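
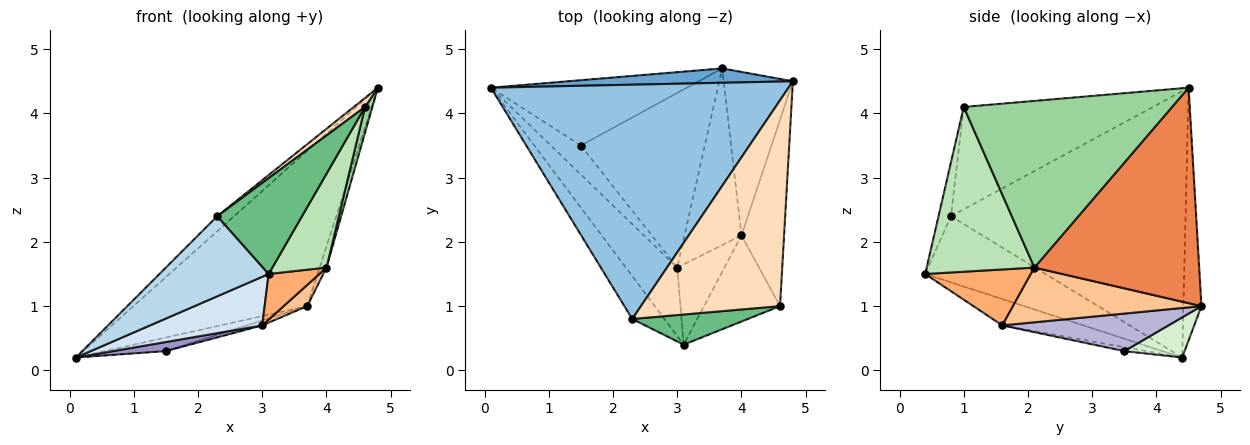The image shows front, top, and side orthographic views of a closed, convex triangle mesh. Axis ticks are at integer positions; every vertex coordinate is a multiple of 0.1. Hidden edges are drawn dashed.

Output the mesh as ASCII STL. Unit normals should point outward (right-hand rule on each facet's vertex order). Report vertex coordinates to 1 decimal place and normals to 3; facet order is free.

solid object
 facet normal -0.103 0.990 0.092
  outer loop
   vertex 3.7 4.7 1.0
   vertex 0.1 4.4 0.2
   vertex 4.8 4.5 4.4
  endloop
 endfacet
 facet normal -0.666 0.048 0.744
  outer loop
   vertex 2.3 0.8 2.4
   vertex 4.8 4.5 4.4
   vertex 0.1 4.4 0.2
  endloop
 endfacet
 facet normal -0.697 -0.633 -0.338
  outer loop
   vertex 2.3 0.8 2.4
   vertex 0.1 4.4 0.2
   vertex 3.1 0.4 1.5
  endloop
 endfacet
 facet normal -0.386 -0.534 -0.753
  outer loop
   vertex 3.0 1.6 0.7
   vertex 3.1 0.4 1.5
   vertex 0.1 4.4 0.2
  endloop
 endfacet
 facet normal 0.951 0.039 -0.305
  outer loop
   vertex 4.0 2.1 1.6
   vertex 3.7 4.7 1.0
   vertex 4.8 4.5 4.4
  endloop
 endfacet
 facet normal 0.717 -0.344 -0.606
  outer loop
   vertex 4.0 2.1 1.6
   vertex 3.1 0.4 1.5
   vertex 3.0 1.6 0.7
  endloop
 endfacet
 facet normal 0.690 -0.086 -0.719
  outer loop
   vertex 4.0 2.1 1.6
   vertex 3.0 1.6 0.7
   vertex 3.7 4.7 1.0
  endloop
 endfacet
 facet normal -0.592 -0.035 0.805
  outer loop
   vertex 4.6 1.0 4.1
   vertex 4.8 4.5 4.4
   vertex 2.3 0.8 2.4
  endloop
 endfacet
 facet normal -0.138 -0.945 0.297
  outer loop
   vertex 4.6 1.0 4.1
   vertex 2.3 0.8 2.4
   vertex 3.1 0.4 1.5
  endloop
 endfacet
 facet normal 0.968 -0.034 -0.247
  outer loop
   vertex 4.6 1.0 4.1
   vertex 4.0 2.1 1.6
   vertex 4.8 4.5 4.4
  endloop
 endfacet
 facet normal 0.826 -0.415 -0.381
  outer loop
   vertex 4.6 1.0 4.1
   vertex 3.1 0.4 1.5
   vertex 4.0 2.1 1.6
  endloop
 endfacet
 facet normal 0.197 0.199 -0.960
  outer loop
   vertex 1.5 3.5 0.3
   vertex 0.1 4.4 0.2
   vertex 3.7 4.7 1.0
  endloop
 endfacet
 facet normal -0.123 -0.296 -0.947
  outer loop
   vertex 1.5 3.5 0.3
   vertex 3.0 1.6 0.7
   vertex 0.1 4.4 0.2
  endloop
 endfacet
 facet normal 0.290 0.027 -0.957
  outer loop
   vertex 1.5 3.5 0.3
   vertex 3.7 4.7 1.0
   vertex 3.0 1.6 0.7
  endloop
 endfacet
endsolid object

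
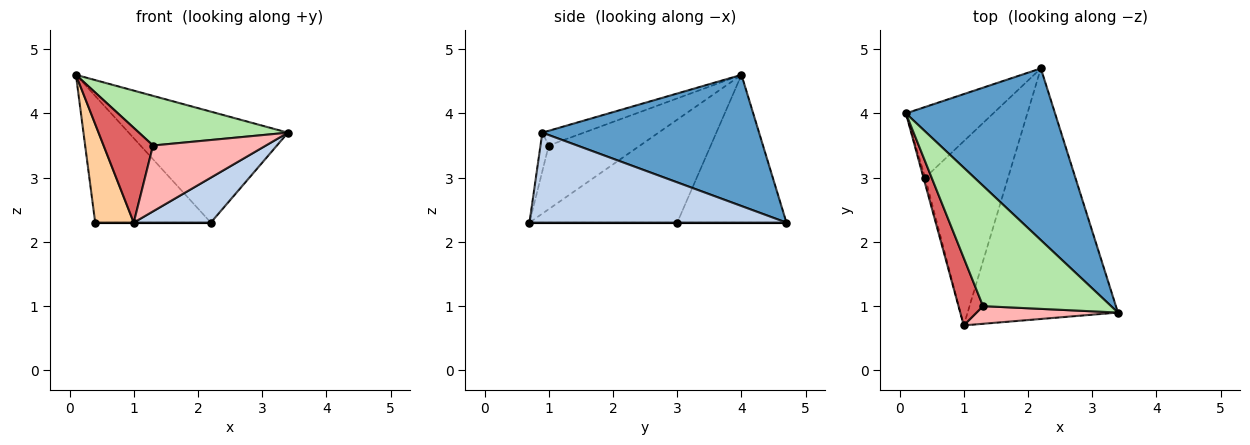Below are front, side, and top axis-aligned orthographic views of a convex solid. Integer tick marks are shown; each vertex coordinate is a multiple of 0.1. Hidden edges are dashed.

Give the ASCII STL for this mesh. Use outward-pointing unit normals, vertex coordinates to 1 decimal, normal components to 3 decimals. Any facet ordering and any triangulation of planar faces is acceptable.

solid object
 facet normal 0.594 0.437 0.675
  outer loop
   vertex 2.2 4.7 2.3
   vertex 0.1 4.0 4.6
   vertex 3.4 0.9 3.7
  endloop
 endfacet
 facet normal 0.507 -0.152 -0.848
  outer loop
   vertex 1.0 0.7 2.3
   vertex 2.2 4.7 2.3
   vertex 3.4 0.9 3.7
  endloop
 endfacet
 facet normal -0.636 0.674 -0.376
  outer loop
   vertex 0.4 3.0 2.3
   vertex 0.1 4.0 4.6
   vertex 2.2 4.7 2.3
  endloop
 endfacet
 facet normal -0.967 -0.252 -0.016
  outer loop
   vertex 0.4 3.0 2.3
   vertex 1.0 0.7 2.3
   vertex 0.1 4.0 4.6
  endloop
 endfacet
 facet normal 0.000 0.000 -1.000
  outer loop
   vertex 0.4 3.0 2.3
   vertex 2.2 4.7 2.3
   vertex 1.0 0.7 2.3
  endloop
 endfacet
 facet normal -0.106 -0.379 0.919
  outer loop
   vertex 1.3 1.0 3.5
   vertex 3.4 0.9 3.7
   vertex 0.1 4.0 4.6
  endloop
 endfacet
 facet normal -0.833 -0.451 0.321
  outer loop
   vertex 1.3 1.0 3.5
   vertex 0.1 4.0 4.6
   vertex 1.0 0.7 2.3
  endloop
 endfacet
 facet normal -0.070 -0.963 0.258
  outer loop
   vertex 1.3 1.0 3.5
   vertex 1.0 0.7 2.3
   vertex 3.4 0.9 3.7
  endloop
 endfacet
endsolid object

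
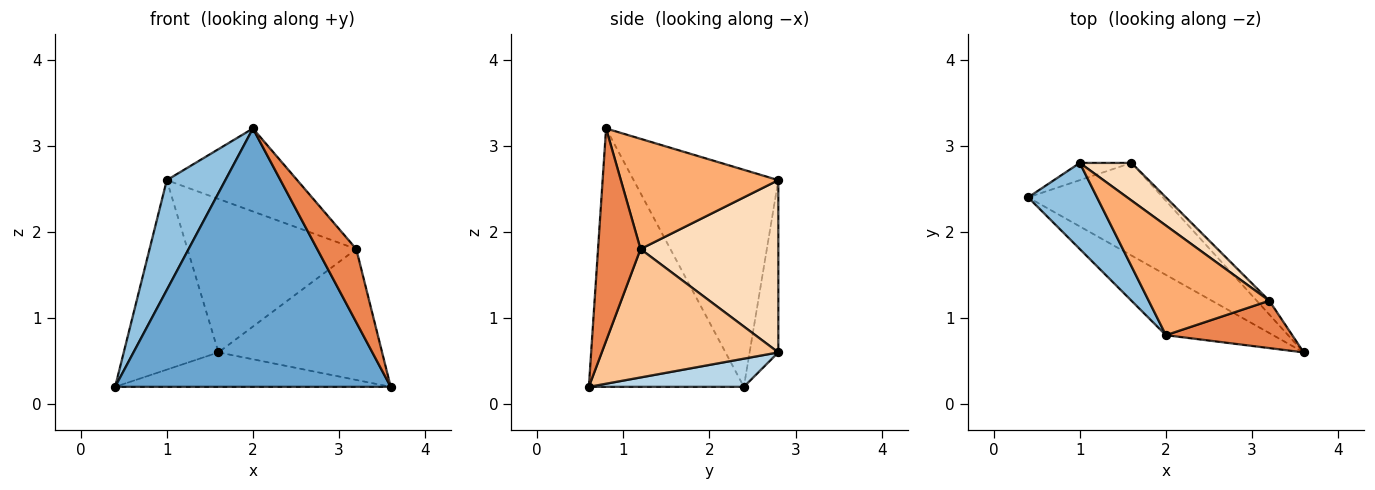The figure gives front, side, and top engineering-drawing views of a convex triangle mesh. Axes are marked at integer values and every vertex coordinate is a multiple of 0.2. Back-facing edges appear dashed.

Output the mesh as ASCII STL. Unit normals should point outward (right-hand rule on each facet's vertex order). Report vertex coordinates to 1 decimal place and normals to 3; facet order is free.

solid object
 facet normal -0.480 -0.854 -0.199
  outer loop
   vertex 2.0 0.8 3.2
   vertex 0.4 2.4 0.2
   vertex 3.6 0.6 0.2
  endloop
 endfacet
 facet normal -0.889 -0.360 0.282
  outer loop
   vertex 2.0 0.8 3.2
   vertex 1.0 2.8 2.6
   vertex 0.4 2.4 0.2
  endloop
 endfacet
 facet normal 0.192 0.342 -0.920
  outer loop
   vertex 1.6 2.8 0.6
   vertex 3.6 0.6 0.2
   vertex 0.4 2.4 0.2
  endloop
 endfacet
 facet normal -0.289 0.953 -0.087
  outer loop
   vertex 1.6 2.8 0.6
   vertex 0.4 2.4 0.2
   vertex 1.0 2.8 2.6
  endloop
 endfacet
 facet normal 0.675 -0.620 0.401
  outer loop
   vertex 3.2 1.2 1.8
   vertex 2.0 0.8 3.2
   vertex 3.6 0.6 0.2
  endloop
 endfacet
 facet normal 0.589 0.488 0.644
  outer loop
   vertex 3.2 1.2 1.8
   vertex 1.0 2.8 2.6
   vertex 2.0 0.8 3.2
  endloop
 endfacet
 facet normal 0.732 0.678 -0.071
  outer loop
   vertex 3.2 1.2 1.8
   vertex 3.6 0.6 0.2
   vertex 1.6 2.8 0.6
  endloop
 endfacet
 facet normal 0.621 0.761 0.186
  outer loop
   vertex 3.2 1.2 1.8
   vertex 1.6 2.8 0.6
   vertex 1.0 2.8 2.6
  endloop
 endfacet
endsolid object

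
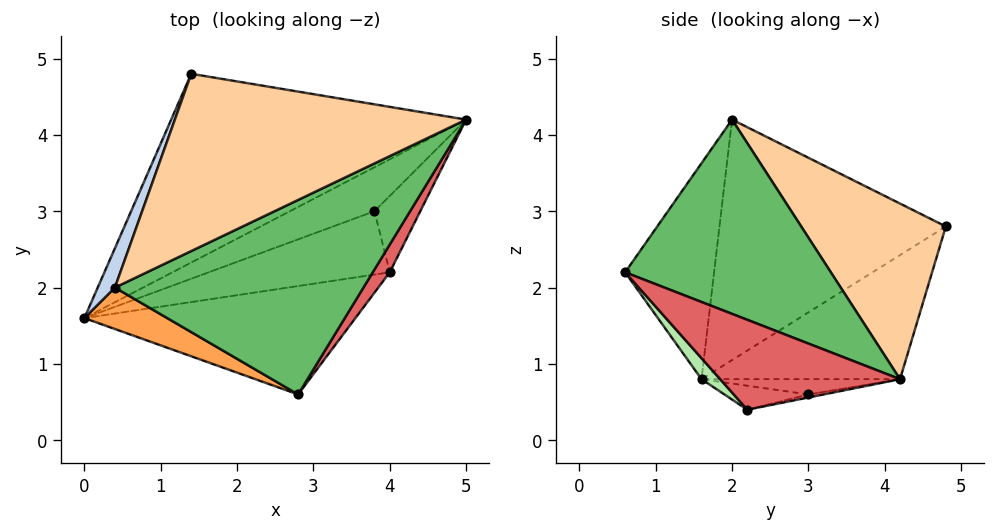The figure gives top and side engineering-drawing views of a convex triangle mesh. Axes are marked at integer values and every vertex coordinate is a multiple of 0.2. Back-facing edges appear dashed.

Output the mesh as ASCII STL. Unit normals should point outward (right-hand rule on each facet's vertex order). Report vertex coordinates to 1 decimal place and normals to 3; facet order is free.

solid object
 facet normal -0.311 0.598 -0.739
  outer loop
   vertex 1.4 4.8 2.8
   vertex 5.0 4.2 0.8
   vertex 0.0 1.6 0.8
  endloop
 endfacet
 facet normal -0.929 0.365 0.066
  outer loop
   vertex 0.4 2.0 4.2
   vertex 1.4 4.8 2.8
   vertex 0.0 1.6 0.8
  endloop
 endfacet
 facet normal -0.399 -0.904 0.153
  outer loop
   vertex 0.4 2.0 4.2
   vertex 0.0 1.6 0.8
   vertex 2.8 0.6 2.2
  endloop
 endfacet
 facet normal 0.502 0.237 0.832
  outer loop
   vertex 0.4 2.0 4.2
   vertex 5.0 4.2 0.8
   vertex 1.4 4.8 2.8
  endloop
 endfacet
 facet normal 0.614 -0.070 0.786
  outer loop
   vertex 0.4 2.0 4.2
   vertex 2.8 0.6 2.2
   vertex 5.0 4.2 0.8
  endloop
 endfacet
 facet normal 0.050 -0.763 -0.645
  outer loop
   vertex 4.0 2.2 0.4
   vertex 2.8 0.6 2.2
   vertex 0.0 1.6 0.8
  endloop
 endfacet
 facet normal 0.869 -0.467 0.164
  outer loop
   vertex 4.0 2.2 0.4
   vertex 5.0 4.2 0.8
   vertex 2.8 0.6 2.2
  endloop
 endfacet
 facet normal -0.168 0.323 -0.931
  outer loop
   vertex 3.8 3.0 0.6
   vertex 0.0 1.6 0.8
   vertex 5.0 4.2 0.8
  endloop
 endfacet
 facet normal -0.128 0.210 -0.969
  outer loop
   vertex 3.8 3.0 0.6
   vertex 4.0 2.2 0.4
   vertex 0.0 1.6 0.8
  endloop
 endfacet
 facet normal -0.065 0.227 -0.972
  outer loop
   vertex 3.8 3.0 0.6
   vertex 5.0 4.2 0.8
   vertex 4.0 2.2 0.4
  endloop
 endfacet
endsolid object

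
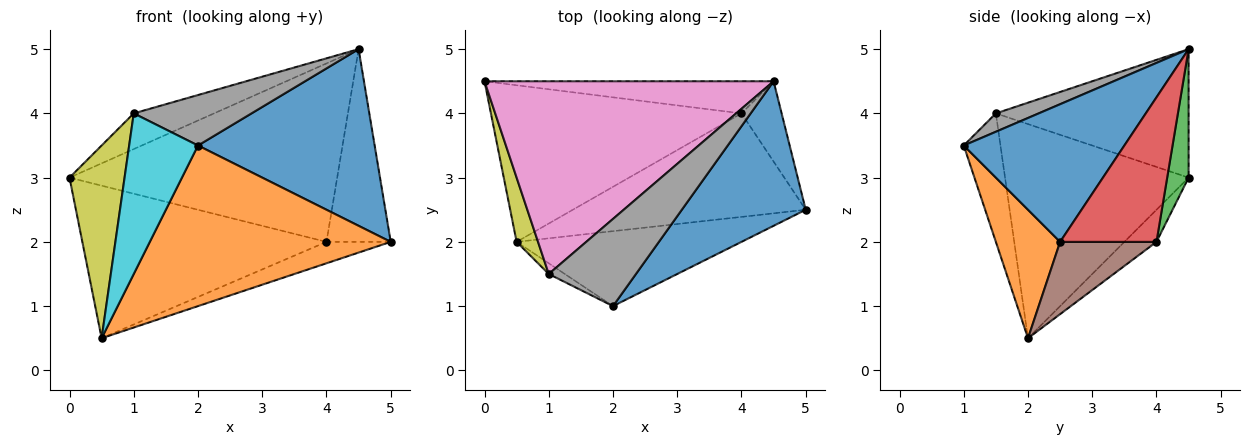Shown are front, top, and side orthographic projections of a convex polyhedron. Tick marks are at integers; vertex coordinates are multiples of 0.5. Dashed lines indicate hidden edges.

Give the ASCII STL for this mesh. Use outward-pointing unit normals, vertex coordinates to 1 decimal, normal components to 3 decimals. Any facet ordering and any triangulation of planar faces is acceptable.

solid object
 facet normal 0.575 -0.633 0.518
  outer loop
   vertex 4.5 4.5 5.0
   vertex 2.0 1.0 3.5
   vertex 5.0 2.5 2.0
  endloop
 endfacet
 facet normal 0.235 -0.881 -0.411
  outer loop
   vertex 0.5 2.0 0.5
   vertex 5.0 2.5 2.0
   vertex 2.0 1.0 3.5
  endloop
 endfacet
 facet normal 0.078 0.981 -0.177
  outer loop
   vertex 4.0 4.0 2.0
   vertex 0.0 4.5 3.0
   vertex 4.5 4.5 5.0
  endloop
 endfacet
 facet normal 0.811 0.540 -0.225
  outer loop
   vertex 4.0 4.0 2.0
   vertex 4.5 4.5 5.0
   vertex 5.0 2.5 2.0
  endloop
 endfacet
 facet normal -0.091 0.695 -0.713
  outer loop
   vertex 4.0 4.0 2.0
   vertex 0.5 2.0 0.5
   vertex 0.0 4.5 3.0
  endloop
 endfacet
 facet normal 0.291 0.194 -0.937
  outer loop
   vertex 4.0 4.0 2.0
   vertex 5.0 2.5 2.0
   vertex 0.5 2.0 0.5
  endloop
 endfacet
 facet normal -0.400 0.167 0.901
  outer loop
   vertex 1.0 1.5 4.0
   vertex 4.5 4.5 5.0
   vertex 0.0 4.5 3.0
  endloop
 endfacet
 facet normal 0.179 -0.493 0.851
  outer loop
   vertex 1.0 1.5 4.0
   vertex 2.0 1.0 3.5
   vertex 4.5 4.5 5.0
  endloop
 endfacet
 facet normal -0.953 -0.286 0.095
  outer loop
   vertex 1.0 1.5 4.0
   vertex 0.0 4.5 3.0
   vertex 0.5 2.0 0.5
  endloop
 endfacet
 facet normal -0.470 -0.881 -0.059
  outer loop
   vertex 1.0 1.5 4.0
   vertex 0.5 2.0 0.5
   vertex 2.0 1.0 3.5
  endloop
 endfacet
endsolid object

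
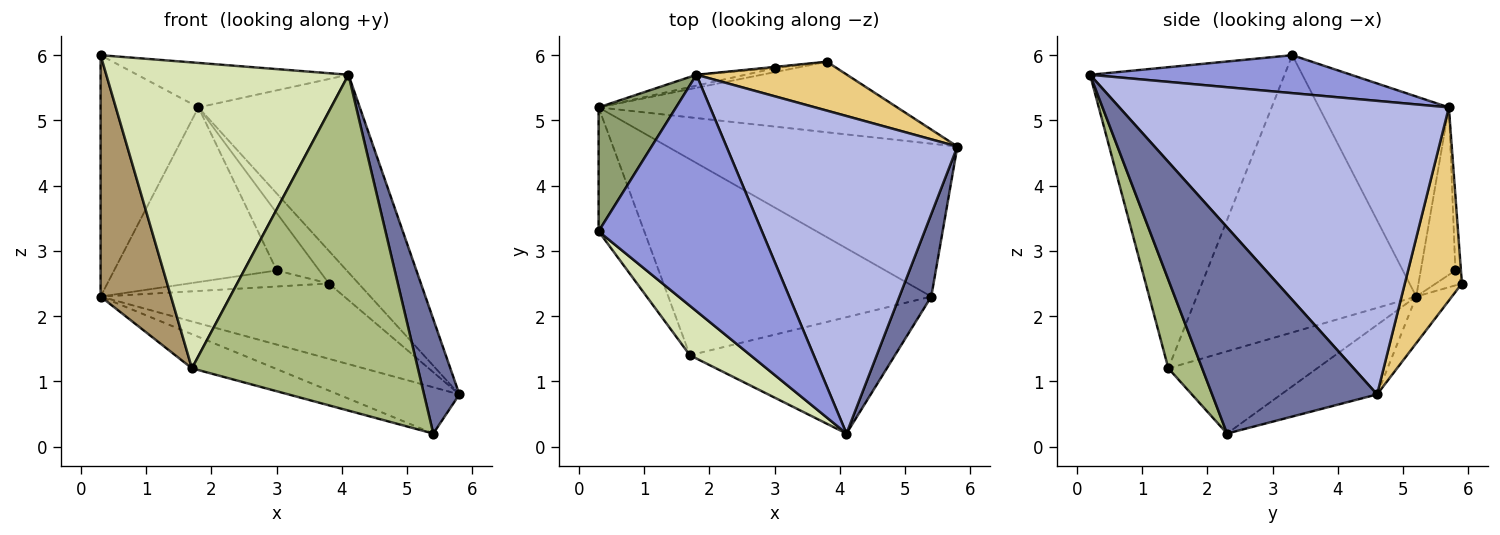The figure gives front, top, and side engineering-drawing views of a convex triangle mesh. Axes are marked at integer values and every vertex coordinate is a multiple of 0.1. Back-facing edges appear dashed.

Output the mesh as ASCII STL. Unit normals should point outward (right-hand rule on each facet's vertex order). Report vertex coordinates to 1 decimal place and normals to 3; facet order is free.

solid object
 facet normal 0.967 -0.207 0.149
  outer loop
   vertex 5.4 2.3 0.2
   vertex 5.8 4.6 0.8
   vertex 4.1 0.2 5.7
  endloop
 endfacet
 facet normal -0.224 0.282 -0.933
  outer loop
   vertex 0.3 5.2 2.3
   vertex 5.8 4.6 0.8
   vertex 5.4 2.3 0.2
  endloop
 endfacet
 facet normal 0.223 0.180 0.958
  outer loop
   vertex 1.8 5.7 5.2
   vertex 0.3 3.3 6.0
   vertex 4.1 0.2 5.7
  endloop
 endfacet
 facet normal 0.734 0.359 0.577
  outer loop
   vertex 1.8 5.7 5.2
   vertex 4.1 0.2 5.7
   vertex 5.8 4.6 0.8
  endloop
 endfacet
 facet normal -0.763 0.575 0.295
  outer loop
   vertex 1.8 5.7 5.2
   vertex 0.3 5.2 2.3
   vertex 0.3 3.3 6.0
  endloop
 endfacet
 facet normal 0.140 -0.936 -0.324
  outer loop
   vertex 1.7 1.4 1.2
   vertex 5.4 2.3 0.2
   vertex 4.1 0.2 5.7
  endloop
 endfacet
 facet normal -0.294 0.164 -0.941
  outer loop
   vertex 1.7 1.4 1.2
   vertex 0.3 5.2 2.3
   vertex 5.4 2.3 0.2
  endloop
 endfacet
 facet normal -0.621 -0.774 0.125
  outer loop
   vertex 1.7 1.4 1.2
   vertex 4.1 0.2 5.7
   vertex 0.3 3.3 6.0
  endloop
 endfacet
 facet normal -0.941 -0.302 -0.155
  outer loop
   vertex 1.7 1.4 1.2
   vertex 0.3 3.3 6.0
   vertex 0.3 5.2 2.3
  endloop
 endfacet
 facet normal -0.106 0.726 -0.680
  outer loop
   vertex 3.8 5.9 2.5
   vertex 5.8 4.6 0.8
   vertex 0.3 5.2 2.3
  endloop
 endfacet
 facet normal 0.730 0.379 0.569
  outer loop
   vertex 3.8 5.9 2.5
   vertex 1.8 5.7 5.2
   vertex 5.8 4.6 0.8
  endloop
 endfacet
 facet normal -0.208 0.976 -0.061
  outer loop
   vertex 3.0 5.8 2.7
   vertex 0.3 5.2 2.3
   vertex 1.8 5.7 5.2
  endloop
 endfacet
 facet normal -0.178 0.956 -0.233
  outer loop
   vertex 3.0 5.8 2.7
   vertex 3.8 5.9 2.5
   vertex 0.3 5.2 2.3
  endloop
 endfacet
 facet normal -0.130 0.991 -0.023
  outer loop
   vertex 3.0 5.8 2.7
   vertex 1.8 5.7 5.2
   vertex 3.8 5.9 2.5
  endloop
 endfacet
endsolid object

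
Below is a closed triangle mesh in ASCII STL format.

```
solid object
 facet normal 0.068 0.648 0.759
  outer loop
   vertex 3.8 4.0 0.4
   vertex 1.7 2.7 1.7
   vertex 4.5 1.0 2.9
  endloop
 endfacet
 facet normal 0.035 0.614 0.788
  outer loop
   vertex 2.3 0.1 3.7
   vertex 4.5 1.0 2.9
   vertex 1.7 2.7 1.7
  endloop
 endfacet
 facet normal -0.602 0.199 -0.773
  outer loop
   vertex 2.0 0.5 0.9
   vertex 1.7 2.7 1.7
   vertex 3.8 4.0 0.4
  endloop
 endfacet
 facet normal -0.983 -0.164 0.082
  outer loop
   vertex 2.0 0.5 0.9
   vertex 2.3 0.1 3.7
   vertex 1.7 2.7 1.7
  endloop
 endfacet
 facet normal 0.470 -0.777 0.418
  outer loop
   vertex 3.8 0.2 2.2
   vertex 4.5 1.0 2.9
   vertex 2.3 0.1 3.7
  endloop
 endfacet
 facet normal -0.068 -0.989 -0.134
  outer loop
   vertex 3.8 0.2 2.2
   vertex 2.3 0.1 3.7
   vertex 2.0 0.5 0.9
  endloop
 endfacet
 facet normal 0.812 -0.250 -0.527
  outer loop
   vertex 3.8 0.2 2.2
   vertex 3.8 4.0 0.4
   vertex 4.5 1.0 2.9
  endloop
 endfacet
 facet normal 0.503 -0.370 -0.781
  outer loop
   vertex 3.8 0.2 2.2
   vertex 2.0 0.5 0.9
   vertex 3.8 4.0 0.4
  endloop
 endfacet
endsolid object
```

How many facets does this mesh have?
8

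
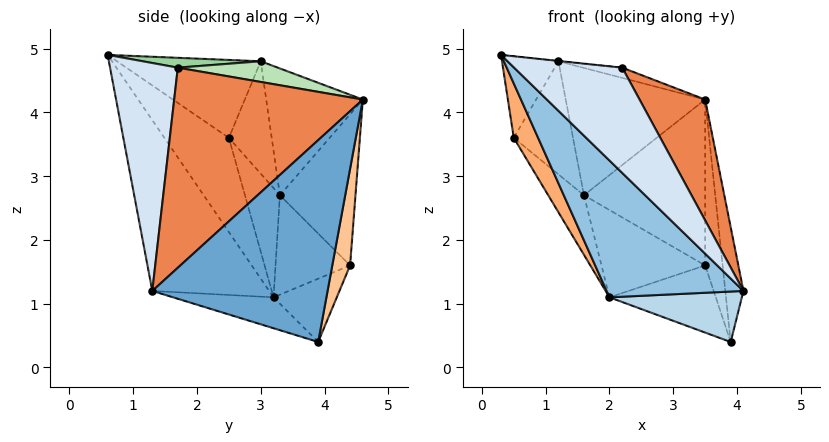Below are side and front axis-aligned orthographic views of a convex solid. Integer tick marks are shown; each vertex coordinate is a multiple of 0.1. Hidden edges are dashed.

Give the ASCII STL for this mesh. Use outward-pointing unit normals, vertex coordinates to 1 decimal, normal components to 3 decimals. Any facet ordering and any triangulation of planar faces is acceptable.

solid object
 facet normal 0.991 0.103 0.085
  outer loop
   vertex 3.9 3.9 0.4
   vertex 3.5 4.6 4.2
   vertex 4.1 1.3 1.2
  endloop
 endfacet
 facet normal -0.504 -0.591 -0.630
  outer loop
   vertex 2.0 3.2 1.1
   vertex 4.1 1.3 1.2
   vertex 0.3 0.6 4.9
  endloop
 endfacet
 facet normal -0.229 -0.302 -0.925
  outer loop
   vertex 2.0 3.2 1.1
   vertex 3.9 3.9 0.4
   vertex 4.1 1.3 1.2
  endloop
 endfacet
 facet normal 0.496 -0.791 0.359
  outer loop
   vertex 2.2 1.7 4.7
   vertex 0.3 0.6 4.9
   vertex 4.1 1.3 1.2
  endloop
 endfacet
 facet normal 0.827 -0.288 0.482
  outer loop
   vertex 2.2 1.7 4.7
   vertex 4.1 1.3 1.2
   vertex 3.5 4.6 4.2
  endloop
 endfacet
 facet normal -0.781 -0.295 -0.551
  outer loop
   vertex 0.5 2.5 3.6
   vertex 2.0 3.2 1.1
   vertex 0.3 0.6 4.9
  endloop
 endfacet
 facet normal 0.713 0.699 -0.054
  outer loop
   vertex 3.5 4.4 1.6
   vertex 3.5 4.6 4.2
   vertex 3.9 3.9 0.4
  endloop
 endfacet
 facet normal -0.452 0.760 -0.467
  outer loop
   vertex 3.5 4.4 1.6
   vertex 3.9 3.9 0.4
   vertex 2.0 3.2 1.1
  endloop
 endfacet
 facet normal -0.867 0.340 0.364
  outer loop
   vertex 1.2 3.0 4.8
   vertex 0.5 2.5 3.6
   vertex 0.3 0.6 4.9
  endloop
 endfacet
 facet normal 0.103 0.003 0.995
  outer loop
   vertex 1.2 3.0 4.8
   vertex 0.3 0.6 4.9
   vertex 2.2 1.7 4.7
  endloop
 endfacet
 facet normal 0.200 0.079 0.977
  outer loop
   vertex 1.2 3.0 4.8
   vertex 2.2 1.7 4.7
   vertex 3.5 4.6 4.2
  endloop
 endfacet
 facet normal -0.683 0.698 -0.214
  outer loop
   vertex 1.6 3.3 2.7
   vertex 2.0 3.2 1.1
   vertex 0.5 2.5 3.6
  endloop
 endfacet
 facet normal -0.573 0.797 -0.193
  outer loop
   vertex 1.6 3.3 2.7
   vertex 3.5 4.4 1.6
   vertex 2.0 3.2 1.1
  endloop
 endfacet
 facet normal -0.528 0.847 -0.065
  outer loop
   vertex 1.6 3.3 2.7
   vertex 3.5 4.6 4.2
   vertex 3.5 4.4 1.6
  endloop
 endfacet
 facet normal -0.569 0.822 0.009
  outer loop
   vertex 1.6 3.3 2.7
   vertex 1.2 3.0 4.8
   vertex 3.5 4.6 4.2
  endloop
 endfacet
 facet normal -0.586 0.810 0.004
  outer loop
   vertex 1.6 3.3 2.7
   vertex 0.5 2.5 3.6
   vertex 1.2 3.0 4.8
  endloop
 endfacet
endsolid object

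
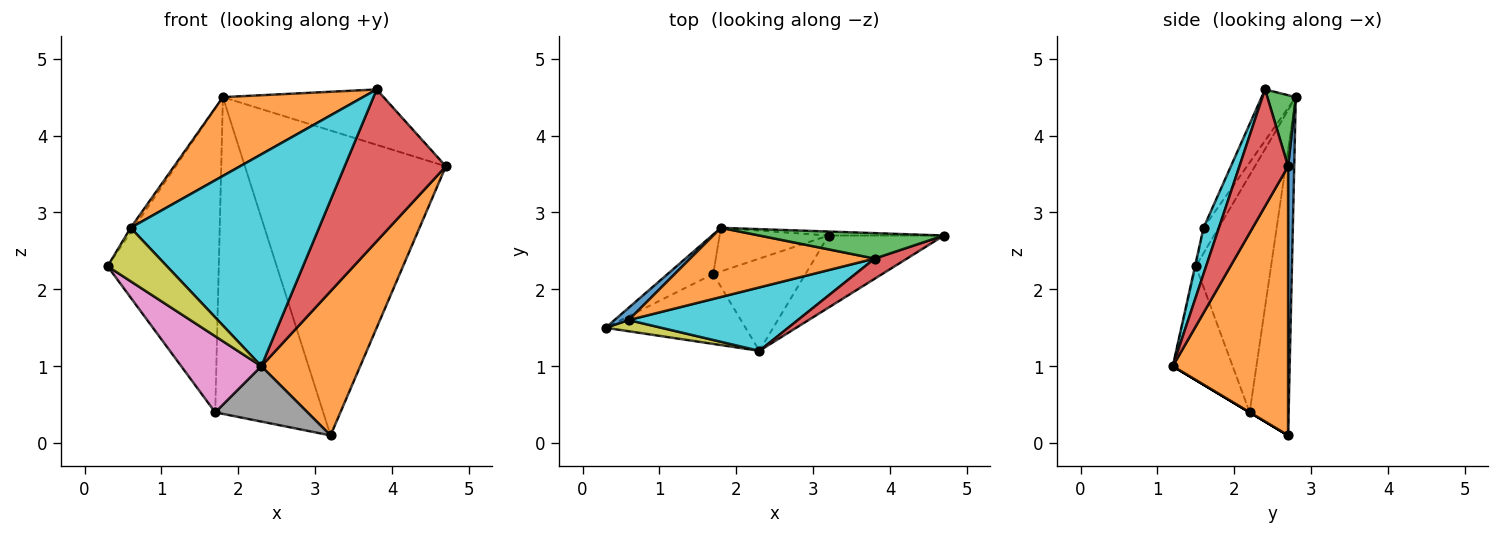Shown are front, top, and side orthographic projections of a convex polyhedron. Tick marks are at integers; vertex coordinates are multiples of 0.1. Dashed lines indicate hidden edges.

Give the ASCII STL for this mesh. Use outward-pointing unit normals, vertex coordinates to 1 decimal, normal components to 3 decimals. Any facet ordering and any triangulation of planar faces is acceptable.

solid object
 facet normal 0.030 0.999 -0.013
  outer loop
   vertex 3.2 2.7 0.1
   vertex 1.8 2.8 4.5
   vertex 4.7 2.7 3.6
  endloop
 endfacet
 facet normal 0.722 -0.619 -0.309
  outer loop
   vertex 2.3 1.2 1.0
   vertex 3.2 2.7 0.1
   vertex 4.7 2.7 3.6
  endloop
 endfacet
 facet normal 0.159 0.897 0.412
  outer loop
   vertex 3.8 2.4 4.6
   vertex 4.7 2.7 3.6
   vertex 1.8 2.8 4.5
  endloop
 endfacet
 facet normal 0.430 -0.895 0.119
  outer loop
   vertex 3.8 2.4 4.6
   vertex 2.3 1.2 1.0
   vertex 4.7 2.7 3.6
  endloop
 endfacet
 facet normal -0.557 0.824 -0.107
  outer loop
   vertex 1.7 2.2 0.4
   vertex 0.3 1.5 2.3
   vertex 1.8 2.8 4.5
  endloop
 endfacet
 facet normal -0.337 0.933 -0.128
  outer loop
   vertex 1.7 2.2 0.4
   vertex 1.8 2.8 4.5
   vertex 3.2 2.7 0.1
  endloop
 endfacet
 facet normal -0.482 -0.645 -0.593
  outer loop
   vertex 1.7 2.2 0.4
   vertex 2.3 1.2 1.0
   vertex 0.3 1.5 2.3
  endloop
 endfacet
 facet normal 0.000 -0.514 -0.857
  outer loop
   vertex 1.7 2.2 0.4
   vertex 3.2 2.7 0.1
   vertex 2.3 1.2 1.0
  endloop
 endfacet
 facet normal -0.014 -0.979 0.204
  outer loop
   vertex 0.6 1.6 2.8
   vertex 0.3 1.5 2.3
   vertex 2.3 1.2 1.0
  endloop
 endfacet
 facet normal 0.078 -0.955 0.286
  outer loop
   vertex 0.6 1.6 2.8
   vertex 2.3 1.2 1.0
   vertex 3.8 2.4 4.6
  endloop
 endfacet
 facet normal -0.859 0.180 0.479
  outer loop
   vertex 0.6 1.6 2.8
   vertex 1.8 2.8 4.5
   vertex 0.3 1.5 2.3
  endloop
 endfacet
 facet normal -0.180 -0.739 0.649
  outer loop
   vertex 0.6 1.6 2.8
   vertex 3.8 2.4 4.6
   vertex 1.8 2.8 4.5
  endloop
 endfacet
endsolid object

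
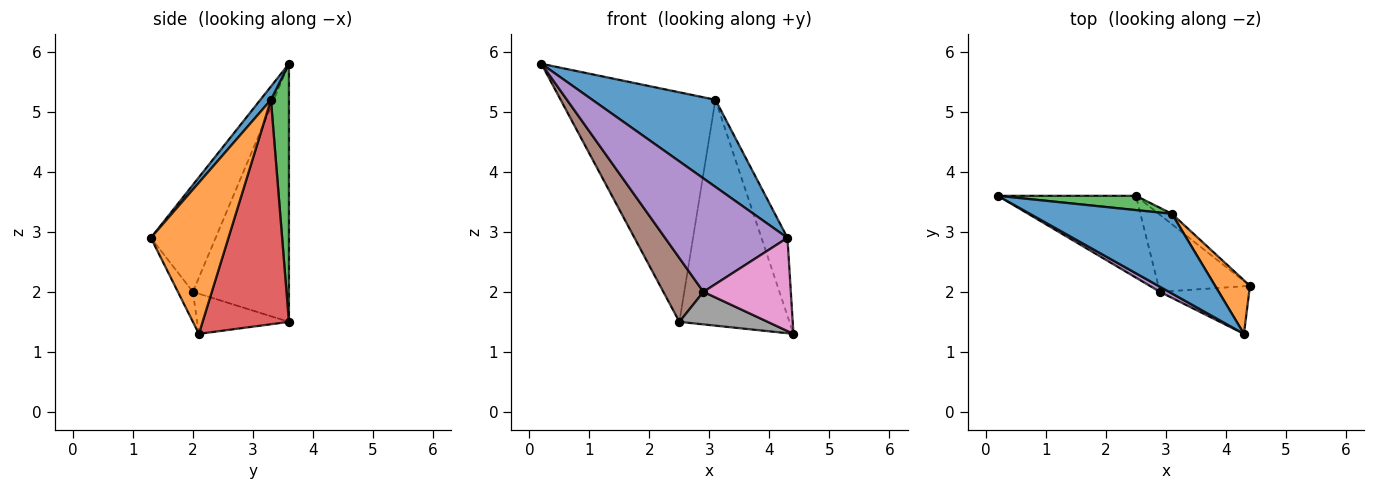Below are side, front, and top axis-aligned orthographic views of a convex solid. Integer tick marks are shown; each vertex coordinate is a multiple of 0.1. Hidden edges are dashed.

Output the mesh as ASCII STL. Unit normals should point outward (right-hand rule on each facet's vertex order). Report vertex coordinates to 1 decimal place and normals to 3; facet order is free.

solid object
 facet normal 0.063 -0.737 0.673
  outer loop
   vertex 3.1 3.3 5.2
   vertex 0.2 3.6 5.8
   vertex 4.3 1.3 2.9
  endloop
 endfacet
 facet normal 0.926 0.311 0.213
  outer loop
   vertex 3.1 3.3 5.2
   vertex 4.3 1.3 2.9
   vertex 4.4 2.1 1.3
  endloop
 endfacet
 facet normal 0.115 0.991 0.062
  outer loop
   vertex 3.1 3.3 5.2
   vertex 2.5 3.6 1.5
   vertex 0.2 3.6 5.8
  endloop
 endfacet
 facet normal 0.617 0.786 -0.036
  outer loop
   vertex 3.1 3.3 5.2
   vertex 4.4 2.1 1.3
   vertex 2.5 3.6 1.5
  endloop
 endfacet
 facet normal -0.467 -0.883 0.040
  outer loop
   vertex 2.9 2.0 2.0
   vertex 4.3 1.3 2.9
   vertex 0.2 3.6 5.8
  endloop
 endfacet
 facet normal -0.828 -0.345 -0.443
  outer loop
   vertex 2.9 2.0 2.0
   vertex 0.2 3.6 5.8
   vertex 2.5 3.6 1.5
  endloop
 endfacet
 facet normal -0.151 -0.880 -0.450
  outer loop
   vertex 2.9 2.0 2.0
   vertex 4.4 2.1 1.3
   vertex 4.3 1.3 2.9
  endloop
 endfacet
 facet normal -0.375 -0.361 -0.854
  outer loop
   vertex 2.9 2.0 2.0
   vertex 2.5 3.6 1.5
   vertex 4.4 2.1 1.3
  endloop
 endfacet
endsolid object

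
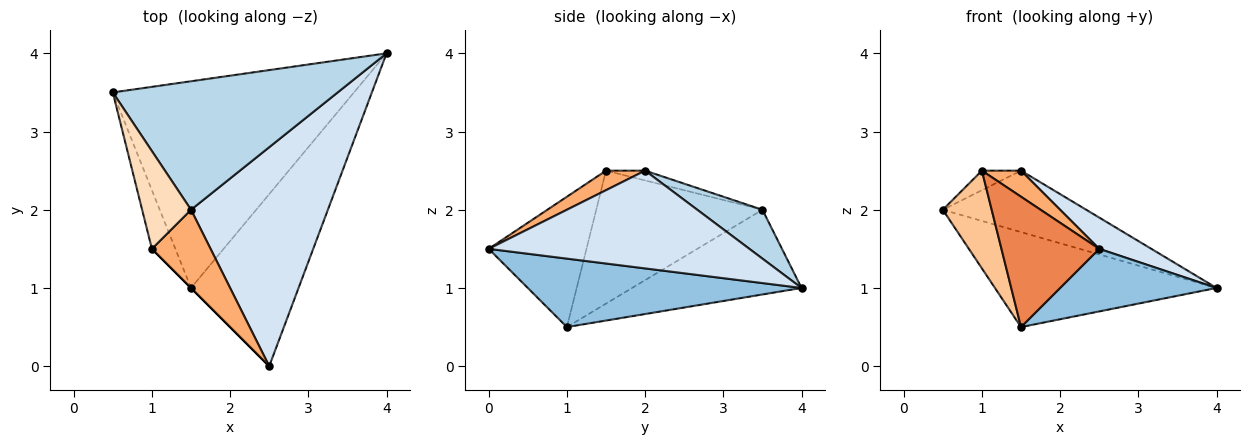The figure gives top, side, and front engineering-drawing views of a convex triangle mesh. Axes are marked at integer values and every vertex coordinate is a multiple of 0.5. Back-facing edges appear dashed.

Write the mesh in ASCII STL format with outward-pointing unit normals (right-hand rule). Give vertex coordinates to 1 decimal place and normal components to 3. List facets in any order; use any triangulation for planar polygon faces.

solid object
 facet normal -0.304 0.398 -0.866
  outer loop
   vertex 1.5 1.0 0.5
   vertex 0.5 3.5 2.0
   vertex 4.0 4.0 1.0
  endloop
 endfacet
 facet normal 0.513 -0.293 -0.807
  outer loop
   vertex 1.5 1.0 0.5
   vertex 4.0 4.0 1.0
   vertex 2.5 0.0 1.5
  endloop
 endfacet
 facet normal 0.192 0.423 0.885
  outer loop
   vertex 1.5 2.0 2.5
   vertex 4.0 4.0 1.0
   vertex 0.5 3.5 2.0
  endloop
 endfacet
 facet normal 0.577 -0.115 0.808
  outer loop
   vertex 1.5 2.0 2.5
   vertex 2.5 0.0 1.5
   vertex 4.0 4.0 1.0
  endloop
 endfacet
 facet normal -0.707 -0.707 0.000
  outer loop
   vertex 1.0 1.5 2.5
   vertex 1.5 1.0 0.5
   vertex 2.5 0.0 1.5
  endloop
 endfacet
 facet normal 0.302 -0.302 0.905
  outer loop
   vertex 1.0 1.5 2.5
   vertex 2.5 0.0 1.5
   vertex 1.5 2.0 2.5
  endloop
 endfacet
 facet normal -0.946 -0.278 -0.167
  outer loop
   vertex 1.0 1.5 2.5
   vertex 0.5 3.5 2.0
   vertex 1.5 1.0 0.5
  endloop
 endfacet
 facet normal -0.192 0.192 0.962
  outer loop
   vertex 1.0 1.5 2.5
   vertex 1.5 2.0 2.5
   vertex 0.5 3.5 2.0
  endloop
 endfacet
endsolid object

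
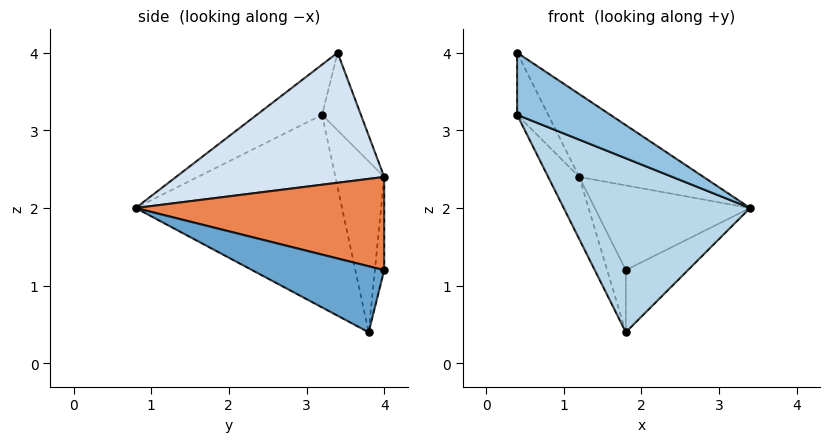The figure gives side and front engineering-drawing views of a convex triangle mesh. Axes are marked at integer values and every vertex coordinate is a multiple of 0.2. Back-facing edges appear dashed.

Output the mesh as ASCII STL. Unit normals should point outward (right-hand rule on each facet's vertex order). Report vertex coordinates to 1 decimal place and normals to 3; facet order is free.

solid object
 facet normal 0.900 0.423 -0.106
  outer loop
   vertex 1.8 3.8 0.4
   vertex 1.8 4.0 1.2
   vertex 3.4 0.8 2.0
  endloop
 endfacet
 facet normal -0.562 -0.803 0.201
  outer loop
   vertex 0.4 3.2 3.2
   vertex 3.4 0.8 2.0
   vertex 0.4 3.4 4.0
  endloop
 endfacet
 facet normal -0.660 -0.596 -0.458
  outer loop
   vertex 0.4 3.2 3.2
   vertex 1.8 3.8 0.4
   vertex 3.4 0.8 2.0
  endloop
 endfacet
 facet normal 0.729 0.435 0.528
  outer loop
   vertex 1.2 4.0 2.4
   vertex 0.4 3.4 4.0
   vertex 3.4 0.8 2.0
  endloop
 endfacet
 facet normal 0.781 0.488 0.390
  outer loop
   vertex 1.2 4.0 2.4
   vertex 3.4 0.8 2.0
   vertex 1.8 4.0 1.2
  endloop
 endfacet
 facet normal -0.436 0.873 -0.218
  outer loop
   vertex 1.2 4.0 2.4
   vertex 1.8 4.0 1.2
   vertex 1.8 3.8 0.4
  endloop
 endfacet
 facet normal -0.807 0.513 -0.293
  outer loop
   vertex 1.2 4.0 2.4
   vertex 1.8 3.8 0.4
   vertex 0.4 3.2 3.2
  endloop
 endfacet
 facet normal -0.772 0.617 -0.154
  outer loop
   vertex 1.2 4.0 2.4
   vertex 0.4 3.2 3.2
   vertex 0.4 3.4 4.0
  endloop
 endfacet
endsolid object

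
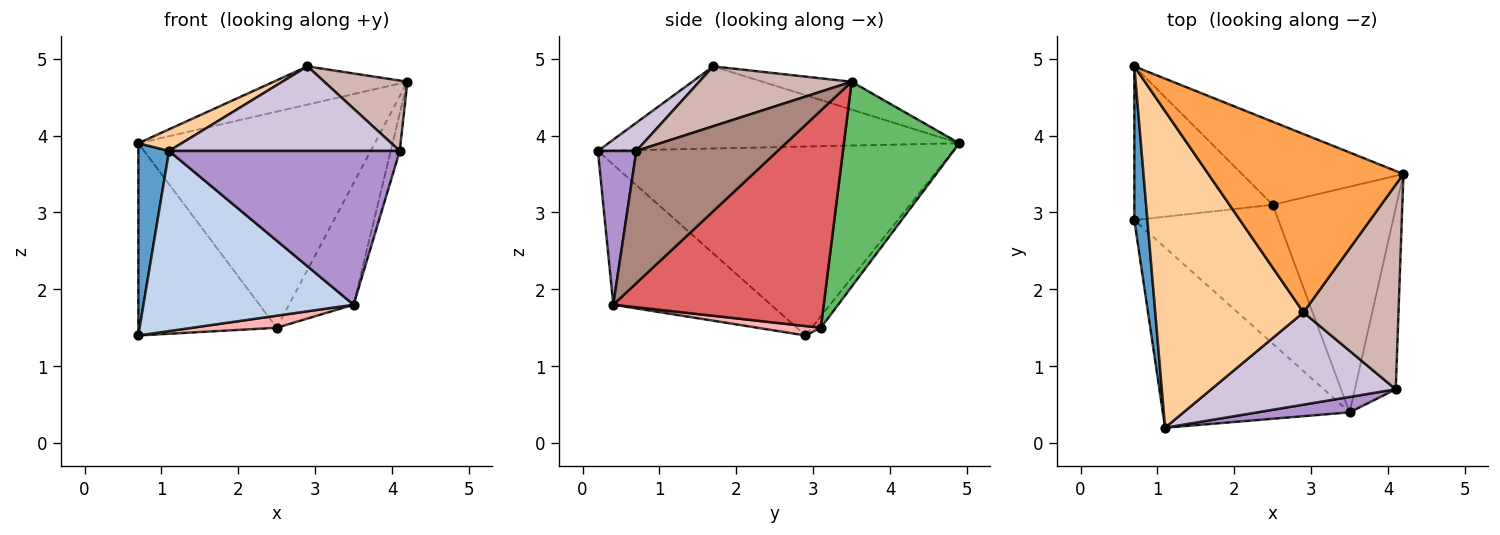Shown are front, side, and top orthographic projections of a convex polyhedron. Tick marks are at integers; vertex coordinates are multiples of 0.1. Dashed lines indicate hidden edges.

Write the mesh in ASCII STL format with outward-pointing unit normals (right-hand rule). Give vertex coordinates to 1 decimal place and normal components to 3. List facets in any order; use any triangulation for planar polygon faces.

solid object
 facet normal -0.994 -0.086 0.069
  outer loop
   vertex 0.7 2.9 1.4
   vertex 1.1 0.2 3.8
   vertex 0.7 4.9 3.9
  endloop
 endfacet
 facet normal -0.469 -0.625 -0.625
  outer loop
   vertex 3.5 0.4 1.8
   vertex 1.1 0.2 3.8
   vertex 0.7 2.9 1.4
  endloop
 endfacet
 facet normal -0.138 0.208 0.968
  outer loop
   vertex 2.9 1.7 4.9
   vertex 4.2 3.5 4.7
   vertex 0.7 4.9 3.9
  endloop
 endfacet
 facet normal -0.484 -0.060 0.873
  outer loop
   vertex 2.9 1.7 4.9
   vertex 0.7 4.9 3.9
   vertex 1.1 0.2 3.8
  endloop
 endfacet
 facet normal 0.414 0.850 -0.326
  outer loop
   vertex 2.5 3.1 1.5
   vertex 0.7 4.9 3.9
   vertex 4.2 3.5 4.7
  endloop
 endfacet
 facet normal -0.052 0.780 -0.624
  outer loop
   vertex 2.5 3.1 1.5
   vertex 0.7 2.9 1.4
   vertex 0.7 4.9 3.9
  endloop
 endfacet
 facet normal 0.840 0.258 -0.478
  outer loop
   vertex 2.5 3.1 1.5
   vertex 4.2 3.5 4.7
   vertex 3.5 0.4 1.8
  endloop
 endfacet
 facet normal 0.065 -0.086 -0.994
  outer loop
   vertex 2.5 3.1 1.5
   vertex 3.5 0.4 1.8
   vertex 0.7 2.9 1.4
  endloop
 endfacet
 facet normal 0.164 -0.982 0.098
  outer loop
   vertex 4.1 0.7 3.8
   vertex 1.1 0.2 3.8
   vertex 3.5 0.4 1.8
  endloop
 endfacet
 facet normal 0.112 -0.671 0.733
  outer loop
   vertex 4.1 0.7 3.8
   vertex 2.9 1.7 4.9
   vertex 1.1 0.2 3.8
  endloop
 endfacet
 facet normal 0.954 0.061 -0.295
  outer loop
   vertex 4.1 0.7 3.8
   vertex 3.5 0.4 1.8
   vertex 4.2 3.5 4.7
  endloop
 endfacet
 facet normal 0.512 -0.279 0.812
  outer loop
   vertex 4.1 0.7 3.8
   vertex 4.2 3.5 4.7
   vertex 2.9 1.7 4.9
  endloop
 endfacet
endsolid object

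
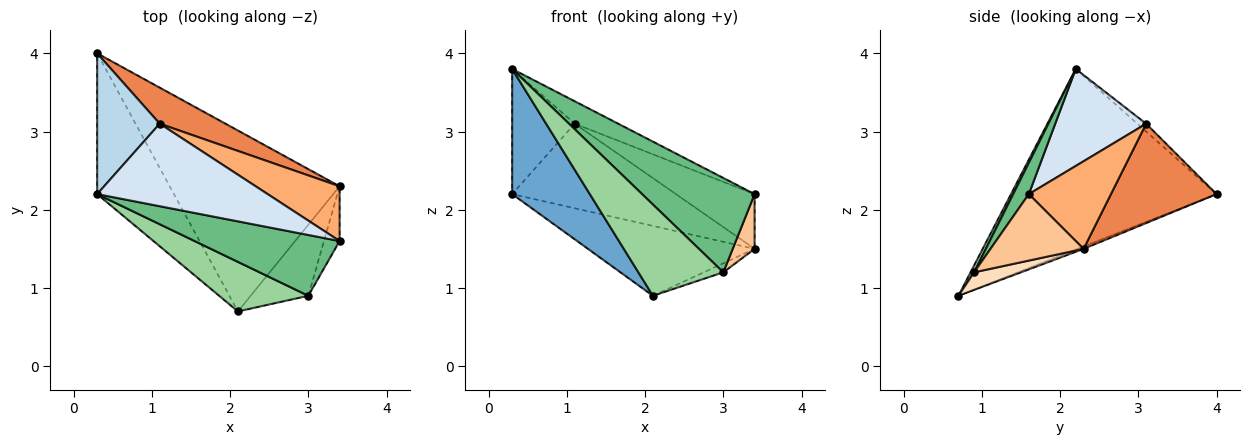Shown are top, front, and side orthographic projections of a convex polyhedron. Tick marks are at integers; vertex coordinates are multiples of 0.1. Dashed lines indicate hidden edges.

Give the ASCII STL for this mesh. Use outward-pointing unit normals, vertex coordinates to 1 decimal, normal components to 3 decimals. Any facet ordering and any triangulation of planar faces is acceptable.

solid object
 facet normal -0.869 -0.329 -0.370
  outer loop
   vertex 0.3 2.2 3.8
   vertex 0.3 4.0 2.2
   vertex 2.1 0.7 0.9
  endloop
 endfacet
 facet normal -0.013 0.360 -0.933
  outer loop
   vertex 3.4 2.3 1.5
   vertex 2.1 0.7 0.9
   vertex 0.3 4.0 2.2
  endloop
 endfacet
 facet normal -0.093 0.661 0.744
  outer loop
   vertex 1.1 3.1 3.1
   vertex 0.3 4.0 2.2
   vertex 0.3 2.2 3.8
  endloop
 endfacet
 facet normal 0.481 0.230 0.846
  outer loop
   vertex 1.1 3.1 3.1
   vertex 0.3 2.2 3.8
   vertex 3.4 1.6 2.2
  endloop
 endfacet
 facet normal 0.510 0.791 0.338
  outer loop
   vertex 1.1 3.1 3.1
   vertex 3.4 2.3 1.5
   vertex 0.3 4.0 2.2
  endloop
 endfacet
 facet normal 0.594 0.569 0.569
  outer loop
   vertex 1.1 3.1 3.1
   vertex 3.4 1.6 2.2
   vertex 3.4 2.3 1.5
  endloop
 endfacet
 facet normal 0.949 -0.223 -0.223
  outer loop
   vertex 3.0 0.9 1.2
   vertex 3.4 2.3 1.5
   vertex 3.4 1.6 2.2
  endloop
 endfacet
 facet normal 0.290 0.121 -0.949
  outer loop
   vertex 3.0 0.9 1.2
   vertex 2.1 0.7 0.9
   vertex 3.4 2.3 1.5
  endloop
 endfacet
 facet normal 0.116 -0.835 0.538
  outer loop
   vertex 3.0 0.9 1.2
   vertex 3.4 1.6 2.2
   vertex 0.3 2.2 3.8
  endloop
 endfacet
 facet normal 0.036 -0.878 0.477
  outer loop
   vertex 3.0 0.9 1.2
   vertex 0.3 2.2 3.8
   vertex 2.1 0.7 0.9
  endloop
 endfacet
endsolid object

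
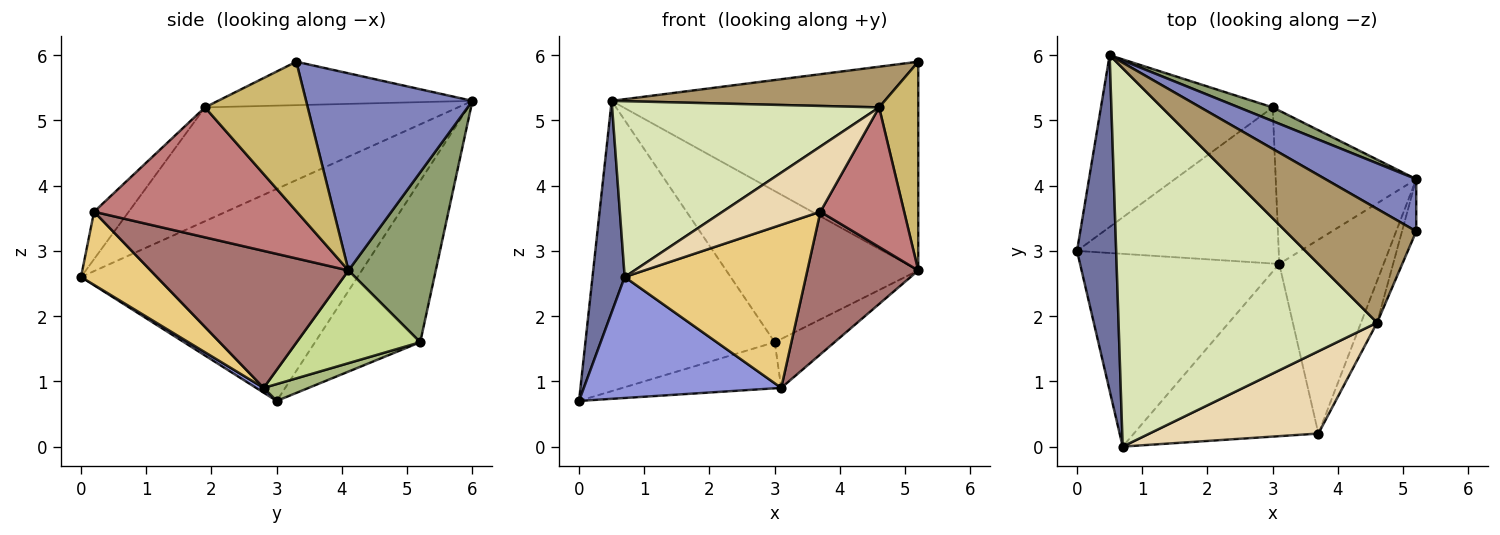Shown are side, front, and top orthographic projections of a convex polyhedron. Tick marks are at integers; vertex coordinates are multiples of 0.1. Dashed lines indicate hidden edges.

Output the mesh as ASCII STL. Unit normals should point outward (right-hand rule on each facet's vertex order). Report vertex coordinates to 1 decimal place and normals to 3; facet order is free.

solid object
 facet normal -0.977 -0.114 0.180
  outer loop
   vertex 0.5 6.0 5.3
   vertex 0.0 3.0 0.7
   vertex 0.7 0.0 2.6
  endloop
 endfacet
 facet normal 0.466 0.858 0.215
  outer loop
   vertex 5.2 3.3 5.9
   vertex 5.2 4.1 2.7
   vertex 0.5 6.0 5.3
  endloop
 endfacet
 facet normal 0.020 -0.532 -0.847
  outer loop
   vertex 3.1 2.8 0.9
   vertex 0.7 0.0 2.6
   vertex 0.0 3.0 0.7
  endloop
 endfacet
 facet normal -0.432 0.776 -0.459
  outer loop
   vertex 3.0 5.2 1.6
   vertex 0.0 3.0 0.7
   vertex 0.5 6.0 5.3
  endloop
 endfacet
 facet normal 0.412 0.907 0.082
  outer loop
   vertex 3.0 5.2 1.6
   vertex 0.5 6.0 5.3
   vertex 5.2 4.1 2.7
  endloop
 endfacet
 facet normal 0.080 0.282 -0.956
  outer loop
   vertex 3.0 5.2 1.6
   vertex 3.1 2.8 0.9
   vertex 0.0 3.0 0.7
  endloop
 endfacet
 facet normal 0.532 0.257 -0.807
  outer loop
   vertex 3.0 5.2 1.6
   vertex 5.2 4.1 2.7
   vertex 3.1 2.8 0.9
  endloop
 endfacet
 facet normal -0.371 -0.391 0.842
  outer loop
   vertex 4.6 1.9 5.2
   vertex 0.5 6.0 5.3
   vertex 0.7 0.0 2.6
  endloop
 endfacet
 facet normal -0.299 -0.321 0.899
  outer loop
   vertex 4.6 1.9 5.2
   vertex 5.2 3.3 5.9
   vertex 0.5 6.0 5.3
  endloop
 endfacet
 facet normal 0.931 -0.355 -0.089
  outer loop
   vertex 4.6 1.9 5.2
   vertex 5.2 4.1 2.7
   vertex 5.2 3.3 5.9
  endloop
 endfacet
 facet normal 0.277 -0.661 -0.698
  outer loop
   vertex 3.7 0.2 3.6
   vertex 0.7 0.0 2.6
   vertex 3.1 2.8 0.9
  endloop
 endfacet
 facet normal -0.215 -0.607 0.765
  outer loop
   vertex 3.7 0.2 3.6
   vertex 4.6 1.9 5.2
   vertex 0.7 0.0 2.6
  endloop
 endfacet
 facet normal 0.727 -0.407 -0.554
  outer loop
   vertex 3.7 0.2 3.6
   vertex 3.1 2.8 0.9
   vertex 5.2 4.1 2.7
  endloop
 endfacet
 facet normal 0.918 -0.379 -0.113
  outer loop
   vertex 3.7 0.2 3.6
   vertex 5.2 4.1 2.7
   vertex 4.6 1.9 5.2
  endloop
 endfacet
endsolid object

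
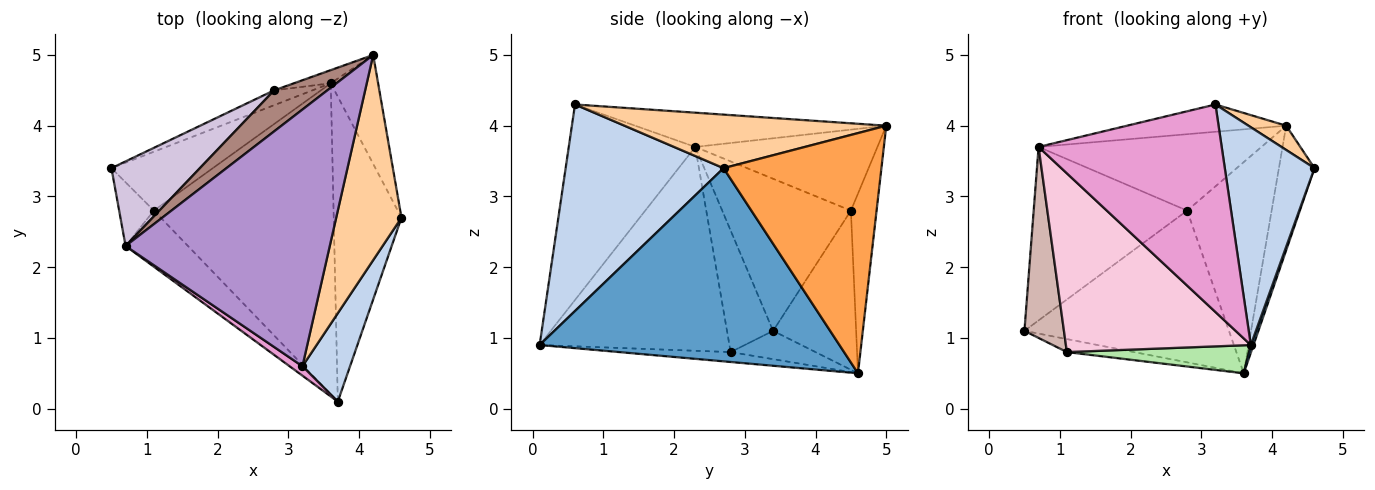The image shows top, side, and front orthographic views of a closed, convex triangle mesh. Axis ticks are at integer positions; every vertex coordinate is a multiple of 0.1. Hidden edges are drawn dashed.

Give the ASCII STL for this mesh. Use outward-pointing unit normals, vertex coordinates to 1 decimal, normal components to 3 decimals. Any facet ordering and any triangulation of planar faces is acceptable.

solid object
 facet normal 0.944 -0.008 -0.331
  outer loop
   vertex 3.6 4.6 0.5
   vertex 4.6 2.7 3.4
   vertex 3.7 0.1 0.9
  endloop
 endfacet
 facet normal 0.853 -0.484 0.197
  outer loop
   vertex 3.2 0.6 4.3
   vertex 3.7 0.1 0.9
   vertex 4.6 2.7 3.4
  endloop
 endfacet
 facet normal 0.958 0.216 -0.189
  outer loop
   vertex 4.2 5.0 4.0
   vertex 4.6 2.7 3.4
   vertex 3.6 4.6 0.5
  endloop
 endfacet
 facet normal 0.632 -0.091 0.770
  outer loop
   vertex 4.2 5.0 4.0
   vertex 3.2 0.6 4.3
   vertex 4.6 2.7 3.4
  endloop
 endfacet
 facet normal -0.263 0.208 -0.942
  outer loop
   vertex 1.1 2.8 0.8
   vertex 0.5 3.4 1.1
   vertex 3.6 4.6 0.5
  endloop
 endfacet
 facet normal -0.055 -0.090 -0.994
  outer loop
   vertex 1.1 2.8 0.8
   vertex 3.6 4.6 0.5
   vertex 3.7 0.1 0.9
  endloop
 endfacet
 facet normal -0.375 0.923 -0.090
  outer loop
   vertex 2.8 4.5 2.8
   vertex 3.6 4.6 0.5
   vertex 0.5 3.4 1.1
  endloop
 endfacet
 facet normal -0.290 0.955 -0.059
  outer loop
   vertex 2.8 4.5 2.8
   vertex 4.2 5.0 4.0
   vertex 3.6 4.6 0.5
  endloop
 endfacet
 facet normal -0.165 0.104 0.981
  outer loop
   vertex 0.7 2.3 3.7
   vertex 3.2 0.6 4.3
   vertex 4.2 5.0 4.0
  endloop
 endfacet
 facet normal -0.602 0.718 0.350
  outer loop
   vertex 0.7 2.3 3.7
   vertex 2.8 4.5 2.8
   vertex 0.5 3.4 1.1
  endloop
 endfacet
 facet normal -0.584 0.715 0.384
  outer loop
   vertex 0.7 2.3 3.7
   vertex 4.2 5.0 4.0
   vertex 2.8 4.5 2.8
  endloop
 endfacet
 facet normal -0.742 -0.636 -0.212
  outer loop
   vertex 0.7 2.3 3.7
   vertex 0.5 3.4 1.1
   vertex 1.1 2.8 0.8
  endloop
 endfacet
 facet normal -0.568 -0.822 0.037
  outer loop
   vertex 0.7 2.3 3.7
   vertex 3.7 0.1 0.9
   vertex 3.2 0.6 4.3
  endloop
 endfacet
 facet normal -0.700 -0.682 -0.214
  outer loop
   vertex 0.7 2.3 3.7
   vertex 1.1 2.8 0.8
   vertex 3.7 0.1 0.9
  endloop
 endfacet
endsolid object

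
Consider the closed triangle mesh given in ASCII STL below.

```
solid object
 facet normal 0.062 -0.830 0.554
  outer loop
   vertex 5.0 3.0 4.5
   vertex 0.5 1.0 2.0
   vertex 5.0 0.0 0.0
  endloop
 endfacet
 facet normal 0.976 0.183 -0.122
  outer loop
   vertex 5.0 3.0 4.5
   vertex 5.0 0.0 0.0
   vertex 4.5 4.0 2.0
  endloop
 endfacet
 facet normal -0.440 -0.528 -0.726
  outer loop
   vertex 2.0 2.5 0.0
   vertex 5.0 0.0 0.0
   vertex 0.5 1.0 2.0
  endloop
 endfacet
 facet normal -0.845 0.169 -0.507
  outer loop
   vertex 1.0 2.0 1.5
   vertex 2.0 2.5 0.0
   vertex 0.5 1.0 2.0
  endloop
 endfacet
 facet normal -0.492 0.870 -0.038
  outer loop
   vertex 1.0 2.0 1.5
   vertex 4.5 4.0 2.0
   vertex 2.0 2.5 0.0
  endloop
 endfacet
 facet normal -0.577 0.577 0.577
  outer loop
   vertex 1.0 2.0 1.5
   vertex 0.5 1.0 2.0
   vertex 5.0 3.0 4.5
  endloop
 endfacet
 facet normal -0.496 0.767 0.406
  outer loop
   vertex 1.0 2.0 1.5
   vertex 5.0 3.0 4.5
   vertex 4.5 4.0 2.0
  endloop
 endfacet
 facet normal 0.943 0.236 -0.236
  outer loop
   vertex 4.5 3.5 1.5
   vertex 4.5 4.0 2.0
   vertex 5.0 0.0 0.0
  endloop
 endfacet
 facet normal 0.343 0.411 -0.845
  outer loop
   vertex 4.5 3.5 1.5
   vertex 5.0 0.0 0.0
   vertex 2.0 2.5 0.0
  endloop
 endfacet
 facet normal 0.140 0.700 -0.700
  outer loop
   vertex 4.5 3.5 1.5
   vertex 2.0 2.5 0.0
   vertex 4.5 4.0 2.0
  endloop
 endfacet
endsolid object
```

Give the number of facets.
10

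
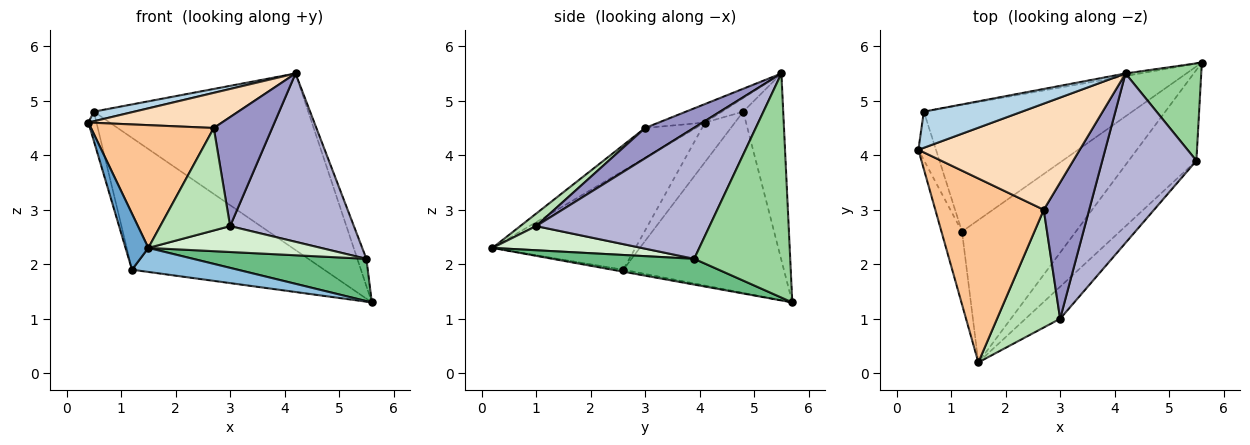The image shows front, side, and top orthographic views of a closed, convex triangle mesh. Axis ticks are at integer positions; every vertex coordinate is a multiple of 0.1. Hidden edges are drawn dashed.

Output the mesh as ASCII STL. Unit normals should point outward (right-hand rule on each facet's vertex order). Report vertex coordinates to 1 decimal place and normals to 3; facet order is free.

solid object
 facet normal -0.967 -0.154 -0.201
  outer loop
   vertex 1.2 2.6 1.9
   vertex 1.5 0.2 2.3
   vertex 0.4 4.1 4.6
  endloop
 endfacet
 facet normal -0.017 -0.166 -0.986
  outer loop
   vertex 1.2 2.6 1.9
   vertex 5.6 5.7 1.3
   vertex 1.5 0.2 2.3
  endloop
 endfacet
 facet normal -0.133 -0.255 0.958
  outer loop
   vertex 0.5 4.8 4.8
   vertex 0.4 4.1 4.6
   vertex 4.2 5.5 5.5
  endloop
 endfacet
 facet normal -0.183 0.983 -0.014
  outer loop
   vertex 0.5 4.8 4.8
   vertex 4.2 5.5 5.5
   vertex 5.6 5.7 1.3
  endloop
 endfacet
 facet normal -0.886 0.240 -0.396
  outer loop
   vertex 0.5 4.8 4.8
   vertex 1.2 2.6 1.9
   vertex 0.4 4.1 4.6
  endloop
 endfacet
 facet normal -0.516 0.618 -0.593
  outer loop
   vertex 0.5 4.8 4.8
   vertex 5.6 5.7 1.3
   vertex 1.2 2.6 1.9
  endloop
 endfacet
 facet normal -0.224 -0.541 0.811
  outer loop
   vertex 2.7 3.0 4.5
   vertex 0.4 4.1 4.6
   vertex 1.5 0.2 2.3
  endloop
 endfacet
 facet normal -0.108 -0.312 0.944
  outer loop
   vertex 2.7 3.0 4.5
   vertex 4.2 5.5 5.5
   vertex 0.4 4.1 4.6
  endloop
 endfacet
 facet normal 0.326 -0.399 -0.857
  outer loop
   vertex 5.5 3.9 2.1
   vertex 1.5 0.2 2.3
   vertex 5.6 5.7 1.3
  endloop
 endfacet
 facet normal 0.944 0.089 0.319
  outer loop
   vertex 5.5 3.9 2.1
   vertex 5.6 5.7 1.3
   vertex 4.2 5.5 5.5
  endloop
 endfacet
 facet normal 0.147 -0.649 0.746
  outer loop
   vertex 3.0 1.0 2.7
   vertex 2.7 3.0 4.5
   vertex 1.5 0.2 2.3
  endloop
 endfacet
 facet normal 0.477 -0.553 -0.683
  outer loop
   vertex 3.0 1.0 2.7
   vertex 1.5 0.2 2.3
   vertex 5.5 3.9 2.1
  endloop
 endfacet
 facet normal 0.462 -0.554 0.693
  outer loop
   vertex 3.0 1.0 2.7
   vertex 4.2 5.5 5.5
   vertex 2.7 3.0 4.5
  endloop
 endfacet
 facet normal 0.703 -0.501 0.505
  outer loop
   vertex 3.0 1.0 2.7
   vertex 5.5 3.9 2.1
   vertex 4.2 5.5 5.5
  endloop
 endfacet
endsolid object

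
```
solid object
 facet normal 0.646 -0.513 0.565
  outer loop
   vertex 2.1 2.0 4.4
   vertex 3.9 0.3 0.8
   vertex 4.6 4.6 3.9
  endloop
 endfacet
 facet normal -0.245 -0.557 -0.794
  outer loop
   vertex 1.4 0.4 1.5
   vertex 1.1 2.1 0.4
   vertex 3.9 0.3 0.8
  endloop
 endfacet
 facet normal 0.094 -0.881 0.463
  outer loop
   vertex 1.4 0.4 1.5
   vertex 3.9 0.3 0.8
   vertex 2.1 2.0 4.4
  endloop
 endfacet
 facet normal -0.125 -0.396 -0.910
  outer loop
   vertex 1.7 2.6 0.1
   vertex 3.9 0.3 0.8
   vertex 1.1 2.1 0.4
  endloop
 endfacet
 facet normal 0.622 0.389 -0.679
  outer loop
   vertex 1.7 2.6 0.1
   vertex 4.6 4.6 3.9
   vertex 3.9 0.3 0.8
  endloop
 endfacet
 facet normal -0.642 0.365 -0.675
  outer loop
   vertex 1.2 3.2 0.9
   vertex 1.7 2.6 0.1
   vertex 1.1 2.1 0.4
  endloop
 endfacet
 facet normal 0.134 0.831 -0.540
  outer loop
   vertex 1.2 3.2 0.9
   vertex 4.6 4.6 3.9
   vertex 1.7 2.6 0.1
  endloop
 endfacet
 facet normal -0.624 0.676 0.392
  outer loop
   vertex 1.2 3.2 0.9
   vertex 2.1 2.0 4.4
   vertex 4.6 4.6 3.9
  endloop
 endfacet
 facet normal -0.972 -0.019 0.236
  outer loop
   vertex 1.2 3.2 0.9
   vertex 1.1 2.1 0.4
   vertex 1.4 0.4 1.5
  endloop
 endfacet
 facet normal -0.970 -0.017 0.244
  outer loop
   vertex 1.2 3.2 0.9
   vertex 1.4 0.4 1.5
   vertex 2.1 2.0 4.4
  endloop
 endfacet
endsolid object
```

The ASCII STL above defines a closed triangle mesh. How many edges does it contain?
15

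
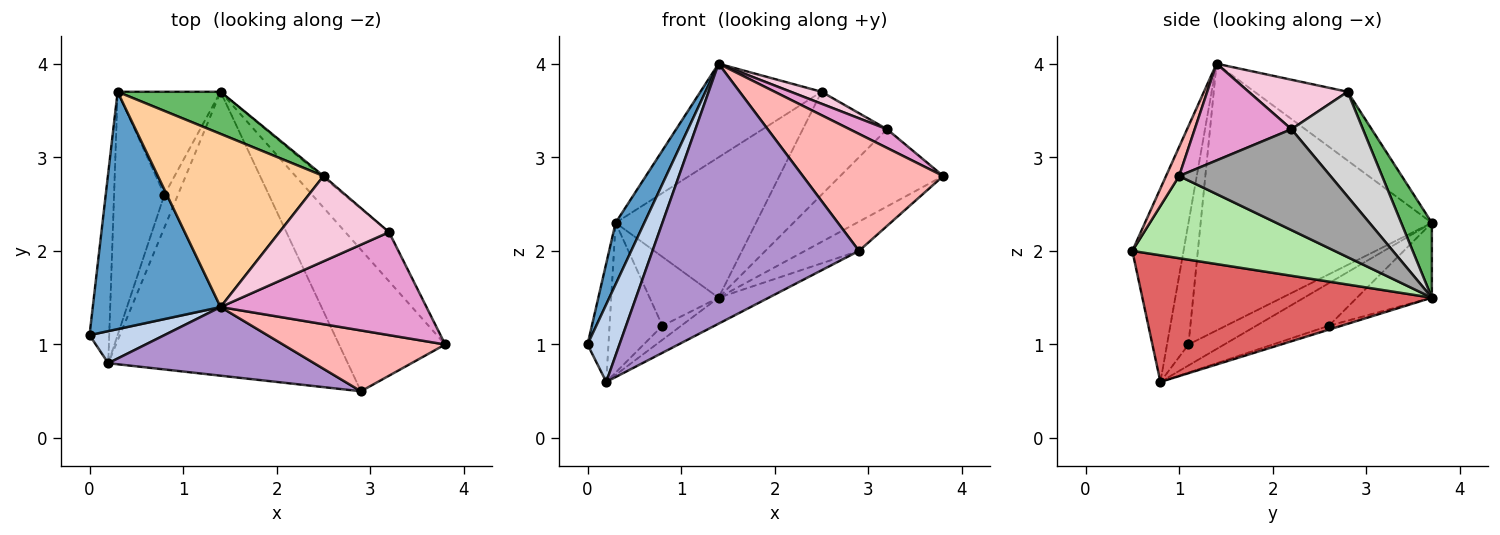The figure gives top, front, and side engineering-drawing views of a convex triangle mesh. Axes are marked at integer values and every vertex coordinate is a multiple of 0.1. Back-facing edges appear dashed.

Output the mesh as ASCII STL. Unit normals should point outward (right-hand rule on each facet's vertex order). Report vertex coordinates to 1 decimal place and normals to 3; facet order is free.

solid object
 facet normal -0.896 -0.111 0.429
  outer loop
   vertex 0.3 3.7 2.3
   vertex 0.0 1.1 1.0
   vertex 1.4 1.4 4.0
  endloop
 endfacet
 facet normal -0.528 -0.785 0.325
  outer loop
   vertex 0.2 0.8 0.6
   vertex 1.4 1.4 4.0
   vertex 0.0 1.1 1.0
  endloop
 endfacet
 facet normal -0.671 0.392 -0.630
  outer loop
   vertex 0.2 0.8 0.6
   vertex 0.0 1.1 1.0
   vertex 0.3 3.7 2.3
  endloop
 endfacet
 facet normal -0.343 0.447 0.826
  outer loop
   vertex 2.5 2.8 3.7
   vertex 0.3 3.7 2.3
   vertex 1.4 1.4 4.0
  endloop
 endfacet
 facet normal 0.205 0.938 0.281
  outer loop
   vertex 2.5 2.8 3.7
   vertex 1.4 3.7 1.5
   vertex 0.3 3.7 2.3
  endloop
 endfacet
 facet normal 0.604 0.161 -0.780
  outer loop
   vertex 2.9 0.5 2.0
   vertex 1.4 3.7 1.5
   vertex 3.8 1.0 2.8
  endloop
 endfacet
 facet normal 0.466 0.081 -0.881
  outer loop
   vertex 2.9 0.5 2.0
   vertex 0.2 0.8 0.6
   vertex 1.4 3.7 1.5
  endloop
 endfacet
 facet normal 0.083 -0.884 0.460
  outer loop
   vertex 2.9 0.5 2.0
   vertex 3.8 1.0 2.8
   vertex 1.4 1.4 4.0
  endloop
 endfacet
 facet normal -0.233 -0.940 0.248
  outer loop
   vertex 2.9 0.5 2.0
   vertex 1.4 1.4 4.0
   vertex 0.2 0.8 0.6
  endloop
 endfacet
 facet normal -0.517 0.476 -0.711
  outer loop
   vertex 0.8 2.6 1.2
   vertex 0.3 3.7 2.3
   vertex 1.4 3.7 1.5
  endloop
 endfacet
 facet normal -0.254 0.381 -0.889
  outer loop
   vertex 0.8 2.6 1.2
   vertex 1.4 3.7 1.5
   vertex 0.2 0.8 0.6
  endloop
 endfacet
 facet normal -0.585 0.425 -0.691
  outer loop
   vertex 0.8 2.6 1.2
   vertex 0.2 0.8 0.6
   vertex 0.3 3.7 2.3
  endloop
 endfacet
 facet normal 0.419 -0.162 0.893
  outer loop
   vertex 3.2 2.2 3.3
   vertex 1.4 1.4 4.0
   vertex 3.8 1.0 2.8
  endloop
 endfacet
 facet normal 0.408 -0.127 0.904
  outer loop
   vertex 3.2 2.2 3.3
   vertex 2.5 2.8 3.7
   vertex 1.4 1.4 4.0
  endloop
 endfacet
 facet normal 0.778 0.530 -0.337
  outer loop
   vertex 3.2 2.2 3.3
   vertex 3.8 1.0 2.8
   vertex 1.4 3.7 1.5
  endloop
 endfacet
 facet normal 0.647 0.762 -0.012
  outer loop
   vertex 3.2 2.2 3.3
   vertex 1.4 3.7 1.5
   vertex 2.5 2.8 3.7
  endloop
 endfacet
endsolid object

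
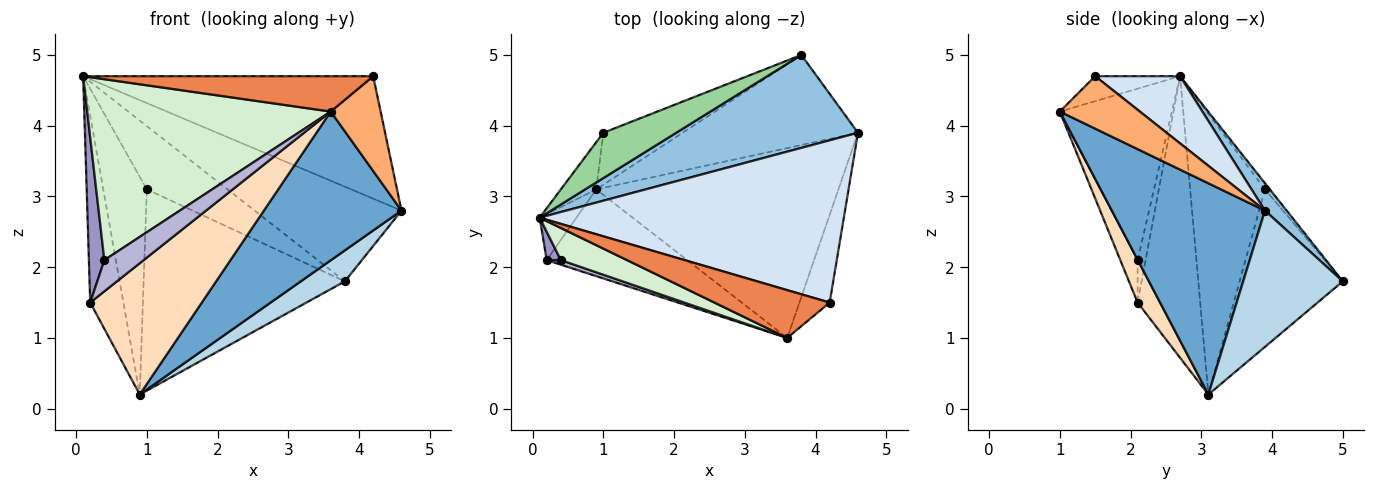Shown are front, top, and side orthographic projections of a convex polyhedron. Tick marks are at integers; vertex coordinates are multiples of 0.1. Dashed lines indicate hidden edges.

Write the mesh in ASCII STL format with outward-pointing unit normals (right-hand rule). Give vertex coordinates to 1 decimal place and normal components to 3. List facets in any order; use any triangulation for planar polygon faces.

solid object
 facet normal 0.566 -0.508 -0.649
  outer loop
   vertex 0.9 3.1 0.2
   vertex 4.6 3.9 2.8
   vertex 3.6 1.0 4.2
  endloop
 endfacet
 facet normal 0.105 0.710 0.697
  outer loop
   vertex 3.8 5.0 1.8
   vertex 0.1 2.7 4.7
   vertex 4.6 3.9 2.8
  endloop
 endfacet
 facet normal 0.592 -0.262 -0.762
  outer loop
   vertex 3.8 5.0 1.8
   vertex 4.6 3.9 2.8
   vertex 0.9 3.1 0.2
  endloop
 endfacet
 facet normal 0.174 0.593 0.786
  outer loop
   vertex 4.2 1.5 4.7
   vertex 4.6 3.9 2.8
   vertex 0.1 2.7 4.7
  endloop
 endfacet
 facet normal -0.172 -0.586 0.792
  outer loop
   vertex 4.2 1.5 4.7
   vertex 0.1 2.7 4.7
   vertex 3.6 1.0 4.2
  endloop
 endfacet
 facet normal 0.762 -0.475 -0.440
  outer loop
   vertex 4.2 1.5 4.7
   vertex 3.6 1.0 4.2
   vertex 4.6 3.9 2.8
  endloop
 endfacet
 facet normal -0.878 0.465 -0.115
  outer loop
   vertex 0.2 2.1 1.5
   vertex 0.1 2.7 4.7
   vertex 0.9 3.1 0.2
  endloop
 endfacet
 facet normal 0.166 -0.823 -0.544
  outer loop
   vertex 0.2 2.1 1.5
   vertex 0.9 3.1 0.2
   vertex 3.6 1.0 4.2
  endloop
 endfacet
 facet normal -0.859 0.500 -0.108
  outer loop
   vertex 1.0 3.9 3.1
   vertex 0.9 3.1 0.2
   vertex 0.1 2.7 4.7
  endloop
 endfacet
 facet normal -0.049 0.812 0.581
  outer loop
   vertex 1.0 3.9 3.1
   vertex 0.1 2.7 4.7
   vertex 3.8 5.0 1.8
  endloop
 endfacet
 facet normal -0.445 0.867 -0.224
  outer loop
   vertex 1.0 3.9 3.1
   vertex 3.8 5.0 1.8
   vertex 0.9 3.1 0.2
  endloop
 endfacet
 facet normal -0.413 -0.897 0.159
  outer loop
   vertex 0.4 2.1 2.1
   vertex 3.6 1.0 4.2
   vertex 0.1 2.7 4.7
  endloop
 endfacet
 facet normal -0.452 -0.879 0.151
  outer loop
   vertex 0.4 2.1 2.1
   vertex 0.1 2.7 4.7
   vertex 0.2 2.1 1.5
  endloop
 endfacet
 facet normal -0.399 -0.907 0.133
  outer loop
   vertex 0.4 2.1 2.1
   vertex 0.2 2.1 1.5
   vertex 3.6 1.0 4.2
  endloop
 endfacet
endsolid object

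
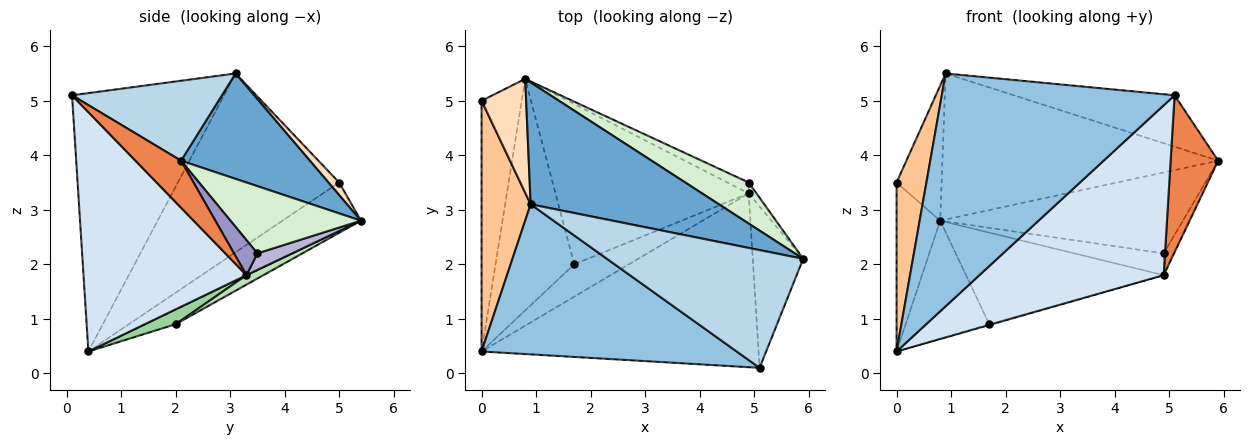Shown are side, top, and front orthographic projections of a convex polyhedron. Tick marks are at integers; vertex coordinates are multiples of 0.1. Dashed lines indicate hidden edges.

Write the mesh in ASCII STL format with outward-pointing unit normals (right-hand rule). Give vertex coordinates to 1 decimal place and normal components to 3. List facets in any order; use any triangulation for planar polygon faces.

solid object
 facet normal 0.338 0.723 0.603
  outer loop
   vertex 0.9 3.1 5.5
   vertex 5.9 2.1 3.9
   vertex 0.8 5.4 2.8
  endloop
 endfacet
 facet normal -0.481 -0.737 0.475
  outer loop
   vertex 5.1 0.1 5.1
   vertex 0.9 3.1 5.5
   vertex 0.0 0.4 0.4
  endloop
 endfacet
 facet normal 0.350 0.375 0.858
  outer loop
   vertex 5.1 0.1 5.1
   vertex 5.9 2.1 3.9
   vertex 0.9 3.1 5.5
  endloop
 endfacet
 facet normal 0.526 -0.595 -0.608
  outer loop
   vertex 4.9 3.3 1.8
   vertex 5.1 0.1 5.1
   vertex 0.0 0.4 0.4
  endloop
 endfacet
 facet normal 0.556 -0.580 -0.596
  outer loop
   vertex 4.9 3.3 1.8
   vertex 5.9 2.1 3.9
   vertex 5.1 0.1 5.1
  endloop
 endfacet
 facet normal -0.709 0.394 -0.585
  outer loop
   vertex 0.0 5.0 3.5
   vertex 0.8 5.4 2.8
   vertex 0.0 0.4 0.4
  endloop
 endfacet
 facet normal -0.949 -0.176 0.260
  outer loop
   vertex 0.0 5.0 3.5
   vertex 0.0 0.4 0.4
   vertex 0.9 3.1 5.5
  endloop
 endfacet
 facet normal 0.179 0.752 0.634
  outer loop
   vertex 0.0 5.0 3.5
   vertex 0.9 3.1 5.5
   vertex 0.8 5.4 2.8
  endloop
 endfacet
 facet normal -0.163 0.448 -0.879
  outer loop
   vertex 1.7 2.0 0.9
   vertex 0.0 0.4 0.4
   vertex 0.8 5.4 2.8
  endloop
 endfacet
 facet normal 0.262 0.023 -0.965
  outer loop
   vertex 1.7 2.0 0.9
   vertex 4.9 3.3 1.8
   vertex 0.0 0.4 0.4
  endloop
 endfacet
 facet normal 0.042 0.496 -0.867
  outer loop
   vertex 1.7 2.0 0.9
   vertex 0.8 5.4 2.8
   vertex 4.9 3.3 1.8
  endloop
 endfacet
 facet normal 0.432 0.804 0.408
  outer loop
   vertex 4.9 3.5 2.2
   vertex 0.8 5.4 2.8
   vertex 5.9 2.1 3.9
  endloop
 endfacet
 facet normal 0.896 0.398 -0.199
  outer loop
   vertex 4.9 3.5 2.2
   vertex 5.9 2.1 3.9
   vertex 4.9 3.3 1.8
  endloop
 endfacet
 facet normal 0.330 0.844 -0.422
  outer loop
   vertex 4.9 3.5 2.2
   vertex 4.9 3.3 1.8
   vertex 0.8 5.4 2.8
  endloop
 endfacet
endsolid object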